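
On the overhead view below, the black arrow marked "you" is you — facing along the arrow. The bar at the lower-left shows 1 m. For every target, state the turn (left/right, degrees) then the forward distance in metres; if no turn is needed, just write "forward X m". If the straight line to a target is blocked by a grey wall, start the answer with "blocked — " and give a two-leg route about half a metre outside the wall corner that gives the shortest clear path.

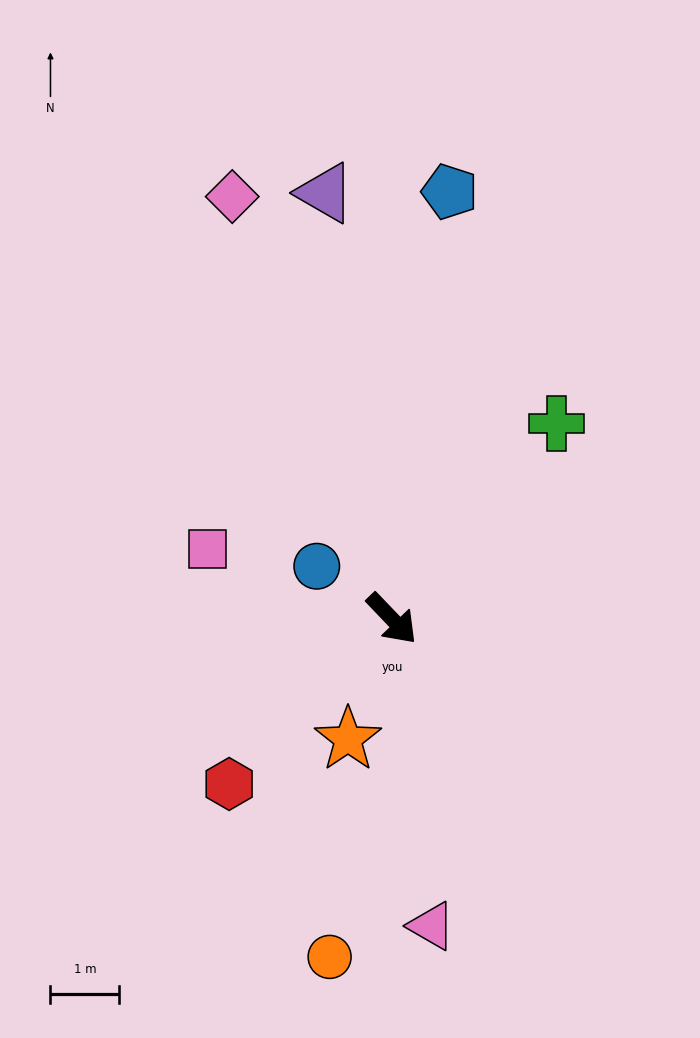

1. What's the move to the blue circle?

turn right 169°, forward 1.3 m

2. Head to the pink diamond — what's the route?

turn left 157°, forward 6.6 m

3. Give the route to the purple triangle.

turn left 145°, forward 6.3 m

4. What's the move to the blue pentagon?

turn left 129°, forward 6.3 m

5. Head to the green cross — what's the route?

turn left 96°, forward 3.7 m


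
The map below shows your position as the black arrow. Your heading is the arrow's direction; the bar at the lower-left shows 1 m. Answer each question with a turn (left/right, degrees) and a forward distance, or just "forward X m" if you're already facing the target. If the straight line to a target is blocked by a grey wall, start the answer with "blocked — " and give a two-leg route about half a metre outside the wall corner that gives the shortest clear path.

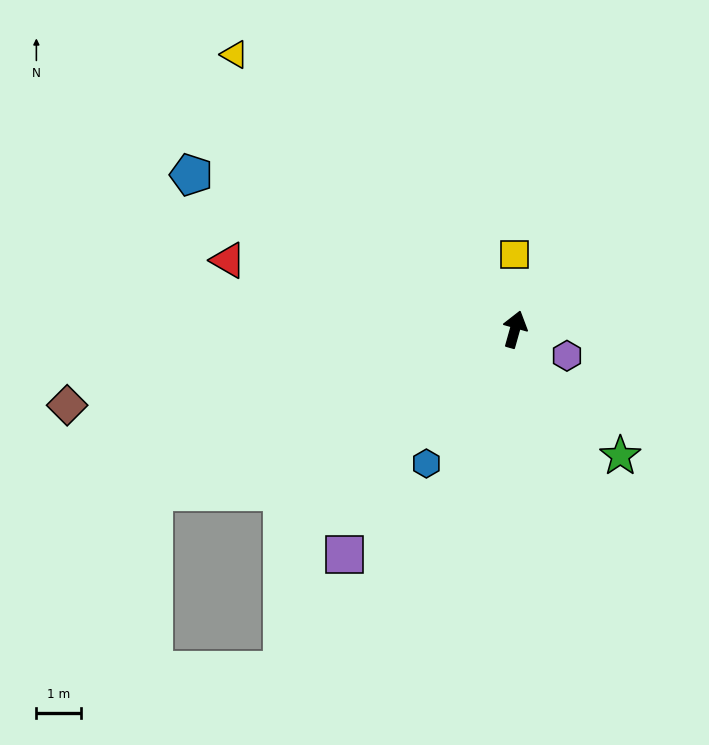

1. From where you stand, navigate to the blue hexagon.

turn left 162°, forward 3.6 m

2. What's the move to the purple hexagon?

turn right 101°, forward 1.3 m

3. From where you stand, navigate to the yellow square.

turn left 16°, forward 1.7 m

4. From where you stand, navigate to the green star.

turn right 125°, forward 3.7 m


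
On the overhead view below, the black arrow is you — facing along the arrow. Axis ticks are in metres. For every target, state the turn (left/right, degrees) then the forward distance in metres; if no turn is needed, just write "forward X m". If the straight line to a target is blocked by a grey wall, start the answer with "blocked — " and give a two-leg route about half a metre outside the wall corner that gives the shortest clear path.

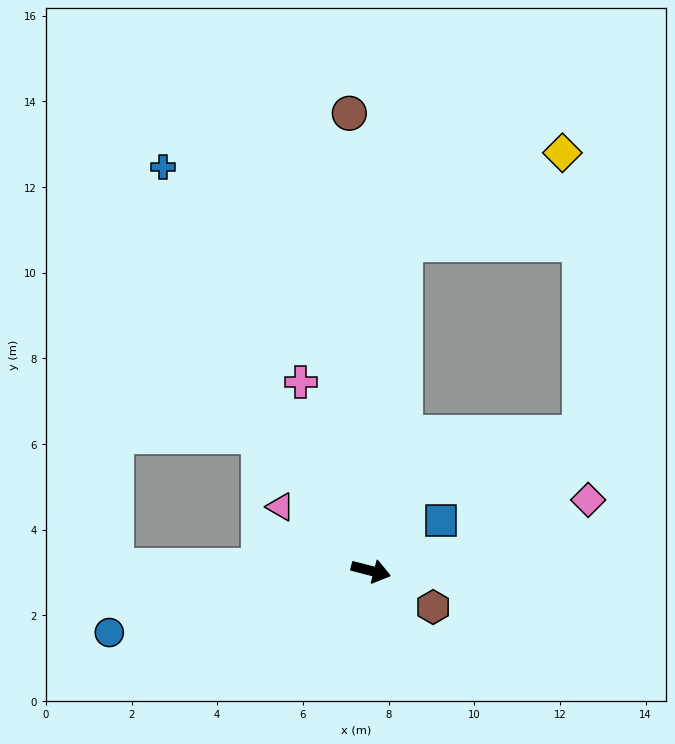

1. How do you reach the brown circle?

turn left 107°, forward 10.7 m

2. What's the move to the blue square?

turn left 50°, forward 2.0 m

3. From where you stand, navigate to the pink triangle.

turn left 159°, forward 2.6 m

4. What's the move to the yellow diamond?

blocked — turn left 99°, forward 7.7 m, then turn right 55°, forward 4.3 m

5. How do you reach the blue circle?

turn right 152°, forward 6.3 m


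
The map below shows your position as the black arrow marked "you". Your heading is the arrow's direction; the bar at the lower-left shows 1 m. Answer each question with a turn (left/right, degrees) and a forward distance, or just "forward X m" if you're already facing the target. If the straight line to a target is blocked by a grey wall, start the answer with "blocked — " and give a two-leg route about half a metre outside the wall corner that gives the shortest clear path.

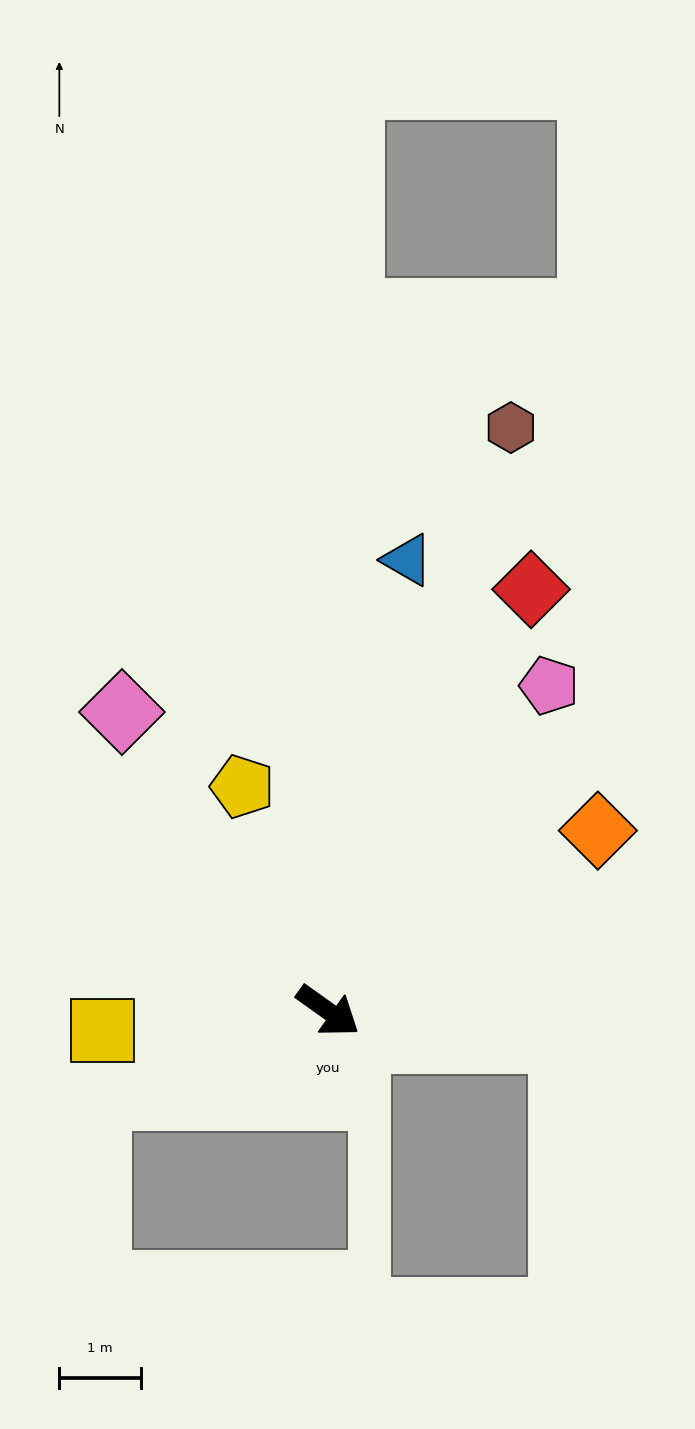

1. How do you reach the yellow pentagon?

turn left 146°, forward 3.0 m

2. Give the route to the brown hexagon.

turn left 108°, forward 7.5 m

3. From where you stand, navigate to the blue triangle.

turn left 116°, forward 5.6 m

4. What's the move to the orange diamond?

turn left 69°, forward 4.0 m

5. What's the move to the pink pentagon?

turn left 91°, forward 4.8 m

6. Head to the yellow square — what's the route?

turn right 140°, forward 2.8 m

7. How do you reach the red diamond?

turn left 100°, forward 5.8 m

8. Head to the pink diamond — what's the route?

turn left 160°, forward 4.5 m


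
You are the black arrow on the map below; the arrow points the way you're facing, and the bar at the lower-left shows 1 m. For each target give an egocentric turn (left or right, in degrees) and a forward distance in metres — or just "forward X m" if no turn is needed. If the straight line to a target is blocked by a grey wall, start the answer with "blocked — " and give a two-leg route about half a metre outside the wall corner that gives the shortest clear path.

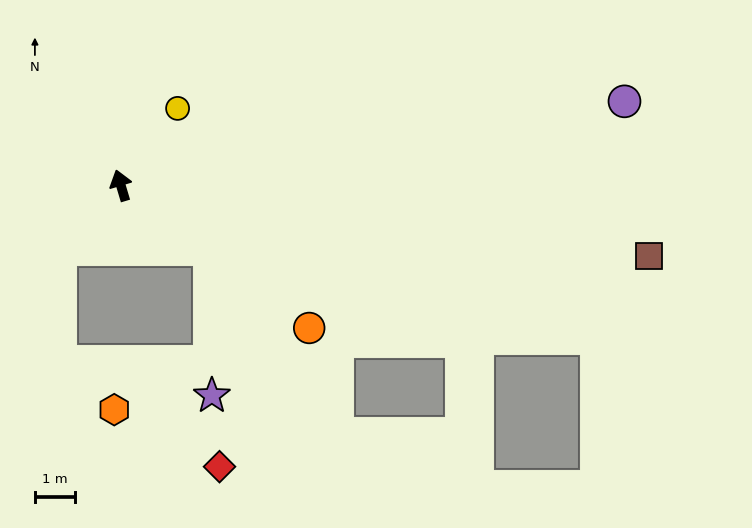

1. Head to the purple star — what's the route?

blocked — turn right 142°, forward 2.7 m, then turn right 54°, forward 3.6 m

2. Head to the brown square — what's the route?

turn right 114°, forward 13.2 m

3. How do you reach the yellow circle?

turn right 53°, forward 2.4 m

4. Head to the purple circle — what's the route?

turn right 97°, forward 12.6 m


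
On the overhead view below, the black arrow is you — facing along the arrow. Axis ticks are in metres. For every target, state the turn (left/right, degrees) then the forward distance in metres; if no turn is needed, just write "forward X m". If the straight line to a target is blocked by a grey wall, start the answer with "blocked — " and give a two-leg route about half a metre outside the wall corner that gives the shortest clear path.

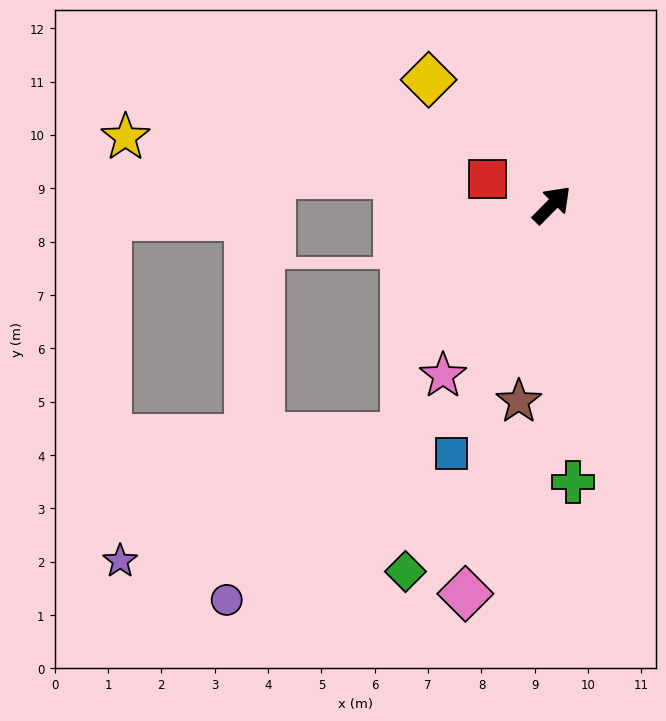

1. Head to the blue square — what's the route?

turn right 157°, forward 5.0 m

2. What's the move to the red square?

turn left 113°, forward 1.3 m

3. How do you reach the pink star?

turn right 168°, forward 3.8 m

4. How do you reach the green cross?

turn right 131°, forward 5.2 m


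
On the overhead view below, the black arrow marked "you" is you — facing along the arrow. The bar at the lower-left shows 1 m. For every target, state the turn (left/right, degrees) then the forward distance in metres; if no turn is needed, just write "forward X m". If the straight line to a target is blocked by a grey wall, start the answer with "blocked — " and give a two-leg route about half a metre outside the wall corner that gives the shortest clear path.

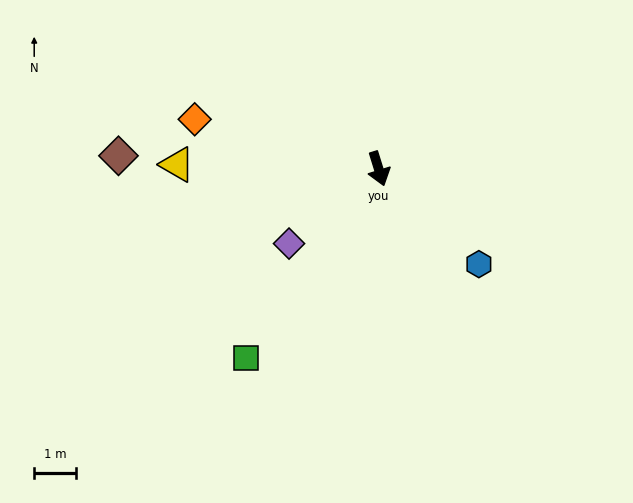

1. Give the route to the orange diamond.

turn right 122°, forward 4.6 m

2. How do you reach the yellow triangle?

turn right 108°, forward 4.8 m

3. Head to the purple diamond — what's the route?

turn right 67°, forward 2.8 m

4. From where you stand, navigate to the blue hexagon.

turn left 29°, forward 3.3 m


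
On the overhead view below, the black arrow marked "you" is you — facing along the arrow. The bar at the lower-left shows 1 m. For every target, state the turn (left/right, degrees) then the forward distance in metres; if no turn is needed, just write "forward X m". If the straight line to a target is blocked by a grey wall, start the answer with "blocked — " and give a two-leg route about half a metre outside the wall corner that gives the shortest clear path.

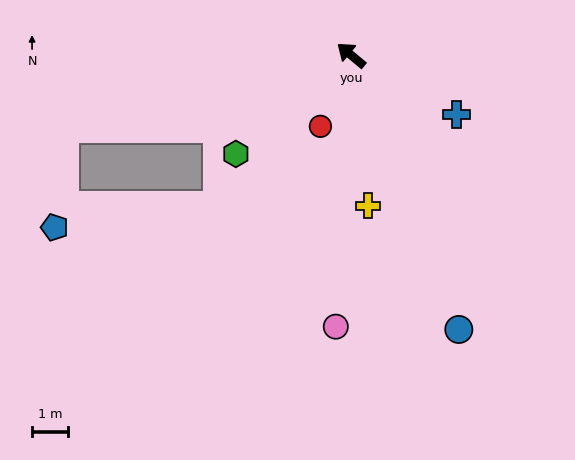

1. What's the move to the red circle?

turn left 106°, forward 2.1 m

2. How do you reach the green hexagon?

turn left 80°, forward 4.2 m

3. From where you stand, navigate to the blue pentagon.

blocked — turn left 88°, forward 5.5 m, then turn right 41°, forward 4.6 m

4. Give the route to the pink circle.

turn left 126°, forward 7.5 m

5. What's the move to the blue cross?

turn right 170°, forward 3.3 m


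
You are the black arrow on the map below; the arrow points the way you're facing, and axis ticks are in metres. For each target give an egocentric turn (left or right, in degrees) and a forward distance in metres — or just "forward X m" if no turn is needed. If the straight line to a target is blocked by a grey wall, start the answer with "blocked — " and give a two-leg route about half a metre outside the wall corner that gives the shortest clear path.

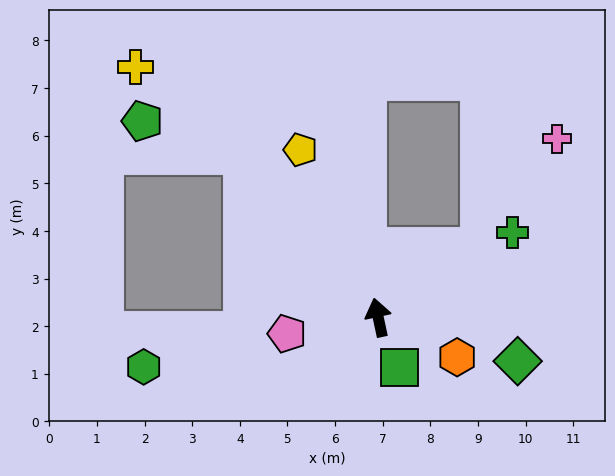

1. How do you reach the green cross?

turn right 70°, forward 3.3 m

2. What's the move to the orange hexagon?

turn right 129°, forward 1.9 m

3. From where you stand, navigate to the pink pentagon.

turn left 88°, forward 1.9 m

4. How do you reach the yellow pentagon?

turn left 13°, forward 3.9 m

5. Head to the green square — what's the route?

turn right 169°, forward 1.1 m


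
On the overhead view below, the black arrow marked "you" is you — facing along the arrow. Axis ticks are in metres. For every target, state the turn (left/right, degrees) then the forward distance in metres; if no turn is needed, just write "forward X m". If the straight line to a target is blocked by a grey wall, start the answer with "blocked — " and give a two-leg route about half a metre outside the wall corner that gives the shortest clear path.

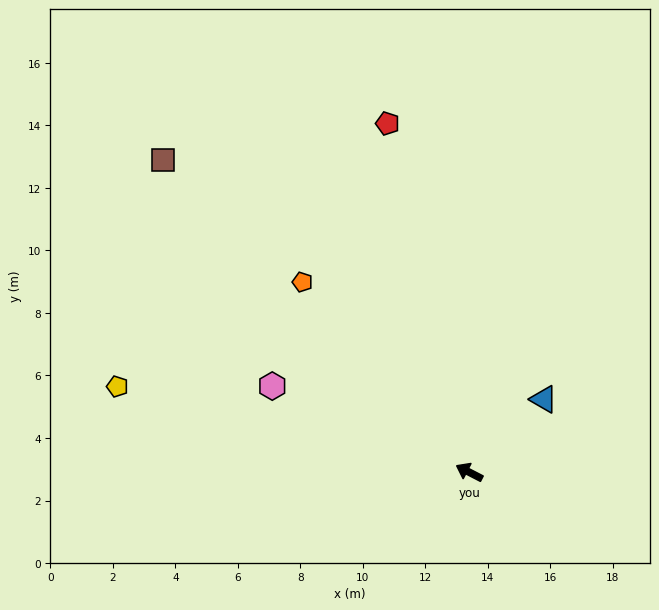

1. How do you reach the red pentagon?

turn right 50°, forward 11.5 m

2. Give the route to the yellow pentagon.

turn left 14°, forward 11.6 m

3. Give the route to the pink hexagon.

turn left 4°, forward 6.9 m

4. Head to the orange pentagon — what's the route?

turn right 21°, forward 8.1 m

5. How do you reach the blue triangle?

turn right 108°, forward 3.3 m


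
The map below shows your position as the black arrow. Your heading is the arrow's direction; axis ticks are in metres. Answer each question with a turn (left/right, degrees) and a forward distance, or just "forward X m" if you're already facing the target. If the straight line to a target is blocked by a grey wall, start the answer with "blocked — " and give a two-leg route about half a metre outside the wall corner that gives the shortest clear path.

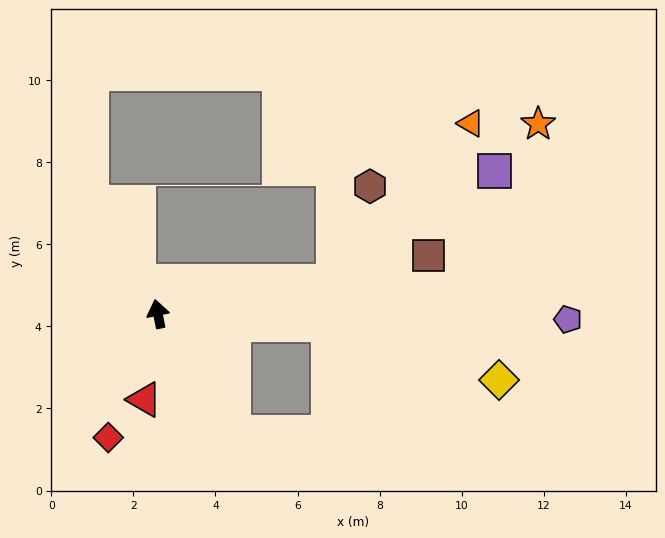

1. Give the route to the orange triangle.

blocked — turn right 91°, forward 4.4 m, then turn left 39°, forward 5.1 m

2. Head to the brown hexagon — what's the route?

blocked — turn right 91°, forward 4.4 m, then turn left 59°, forward 2.5 m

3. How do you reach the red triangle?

turn left 160°, forward 2.1 m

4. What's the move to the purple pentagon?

turn right 102°, forward 10.0 m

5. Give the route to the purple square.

blocked — turn right 91°, forward 4.4 m, then turn left 24°, forward 4.7 m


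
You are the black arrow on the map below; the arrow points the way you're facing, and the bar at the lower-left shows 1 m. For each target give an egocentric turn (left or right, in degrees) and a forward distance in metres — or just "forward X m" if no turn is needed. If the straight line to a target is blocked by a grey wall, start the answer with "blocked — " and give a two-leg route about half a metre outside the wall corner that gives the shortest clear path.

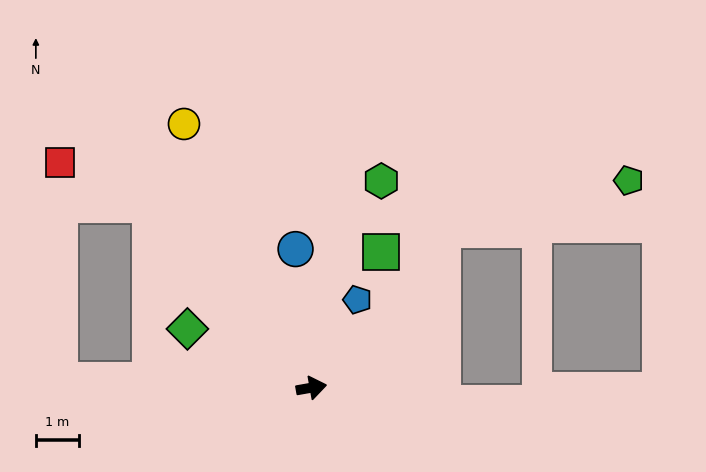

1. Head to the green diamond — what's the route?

turn left 145°, forward 3.2 m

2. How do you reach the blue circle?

turn left 87°, forward 3.3 m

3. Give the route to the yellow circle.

turn left 106°, forward 6.8 m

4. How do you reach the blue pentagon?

turn left 52°, forward 2.3 m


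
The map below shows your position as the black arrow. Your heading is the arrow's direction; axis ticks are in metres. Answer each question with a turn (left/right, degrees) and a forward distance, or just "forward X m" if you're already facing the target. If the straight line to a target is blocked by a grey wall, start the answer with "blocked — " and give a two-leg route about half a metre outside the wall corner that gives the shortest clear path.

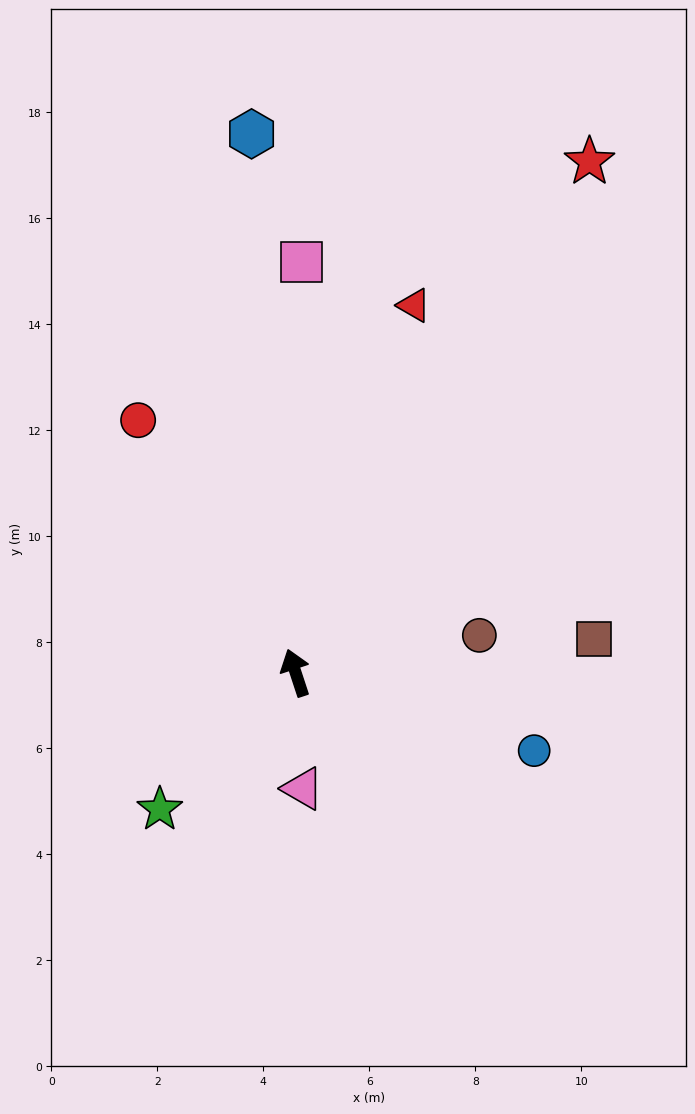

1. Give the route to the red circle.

turn left 14°, forward 5.6 m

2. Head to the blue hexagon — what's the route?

turn right 14°, forward 10.2 m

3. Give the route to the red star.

turn right 48°, forward 11.1 m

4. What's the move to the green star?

turn left 117°, forward 3.6 m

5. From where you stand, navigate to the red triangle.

turn right 36°, forward 7.3 m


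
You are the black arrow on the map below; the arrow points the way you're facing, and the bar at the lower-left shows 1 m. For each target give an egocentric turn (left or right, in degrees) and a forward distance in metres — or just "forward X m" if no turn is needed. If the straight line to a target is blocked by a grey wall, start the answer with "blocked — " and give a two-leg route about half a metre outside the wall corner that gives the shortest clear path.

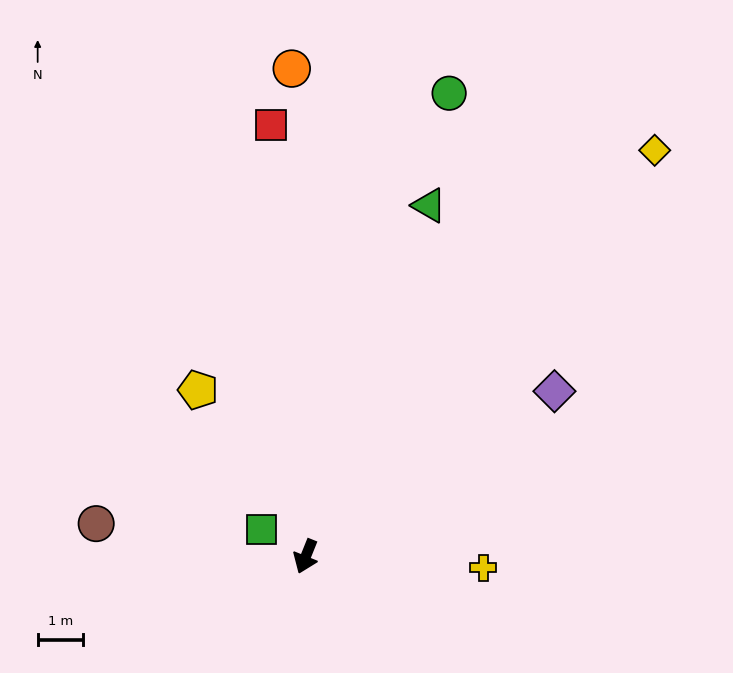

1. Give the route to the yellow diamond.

turn left 161°, forward 11.8 m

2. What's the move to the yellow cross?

turn left 108°, forward 3.9 m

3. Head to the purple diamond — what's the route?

turn left 146°, forward 6.6 m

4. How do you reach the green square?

turn right 100°, forward 1.1 m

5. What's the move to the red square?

turn right 153°, forward 9.5 m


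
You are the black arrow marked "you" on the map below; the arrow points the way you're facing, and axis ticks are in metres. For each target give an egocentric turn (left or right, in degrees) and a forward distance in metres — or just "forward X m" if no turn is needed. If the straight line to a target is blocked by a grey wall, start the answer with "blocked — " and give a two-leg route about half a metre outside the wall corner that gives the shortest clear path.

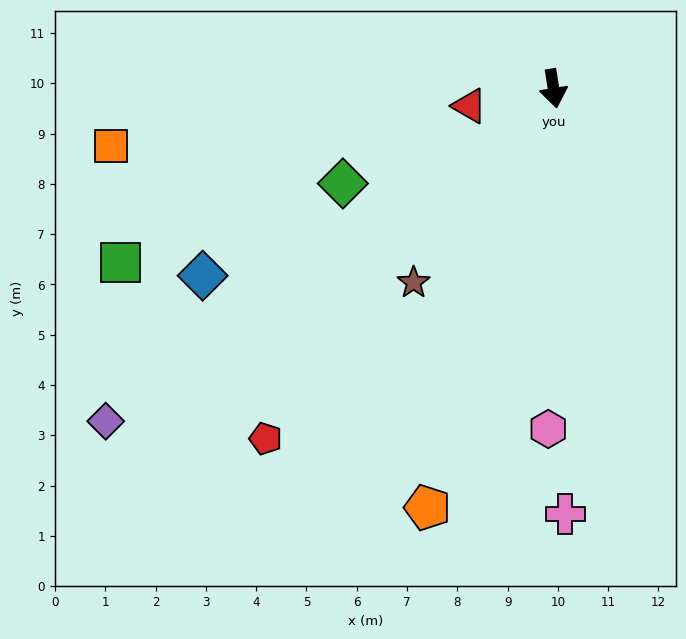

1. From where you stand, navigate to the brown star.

turn right 45°, forward 4.8 m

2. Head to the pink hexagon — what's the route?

turn right 10°, forward 6.8 m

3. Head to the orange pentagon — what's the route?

turn right 26°, forward 8.7 m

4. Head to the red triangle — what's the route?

turn right 87°, forward 1.7 m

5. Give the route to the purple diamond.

turn right 62°, forward 11.1 m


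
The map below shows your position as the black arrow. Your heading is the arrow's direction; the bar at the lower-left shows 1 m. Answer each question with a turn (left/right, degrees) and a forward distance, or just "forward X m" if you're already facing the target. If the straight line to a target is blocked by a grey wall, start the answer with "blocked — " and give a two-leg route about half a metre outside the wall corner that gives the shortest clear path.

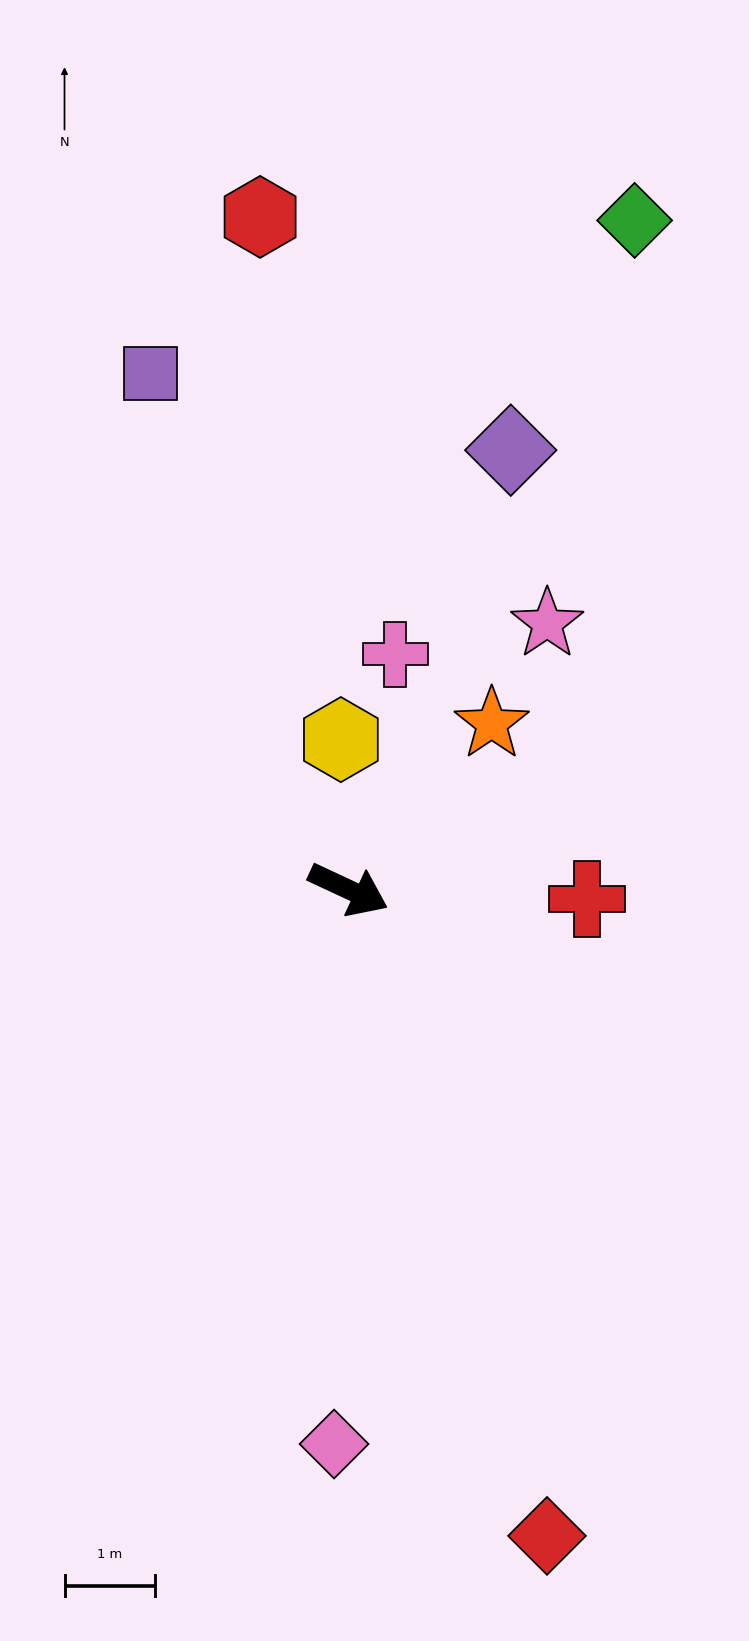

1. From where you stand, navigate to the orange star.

turn left 74°, forward 2.4 m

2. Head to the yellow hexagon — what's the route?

turn left 118°, forward 1.7 m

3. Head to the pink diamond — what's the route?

turn right 66°, forward 6.2 m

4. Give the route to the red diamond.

turn right 48°, forward 7.5 m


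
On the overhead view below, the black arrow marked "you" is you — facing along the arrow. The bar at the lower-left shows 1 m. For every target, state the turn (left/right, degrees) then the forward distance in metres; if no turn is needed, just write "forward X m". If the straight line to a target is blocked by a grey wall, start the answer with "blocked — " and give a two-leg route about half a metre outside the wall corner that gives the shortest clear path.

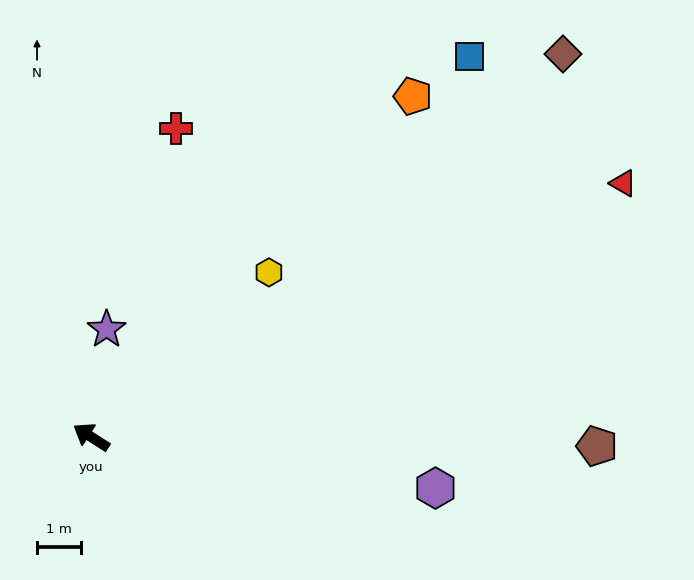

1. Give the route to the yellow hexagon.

turn right 105°, forward 5.5 m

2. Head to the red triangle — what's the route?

turn right 122°, forward 13.4 m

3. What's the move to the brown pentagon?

turn right 148°, forward 11.5 m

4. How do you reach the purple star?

turn right 65°, forward 2.5 m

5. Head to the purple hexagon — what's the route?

turn right 156°, forward 7.9 m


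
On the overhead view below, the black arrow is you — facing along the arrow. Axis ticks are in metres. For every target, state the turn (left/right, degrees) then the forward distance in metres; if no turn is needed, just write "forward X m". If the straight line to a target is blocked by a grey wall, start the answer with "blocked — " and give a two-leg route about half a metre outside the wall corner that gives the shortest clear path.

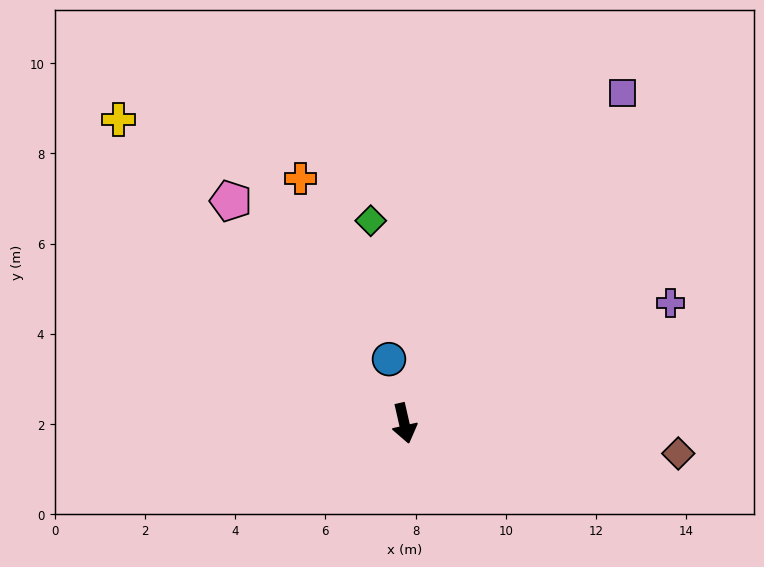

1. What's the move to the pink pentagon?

turn right 155°, forward 6.2 m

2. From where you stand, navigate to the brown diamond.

turn left 71°, forward 6.1 m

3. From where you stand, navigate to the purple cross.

turn left 101°, forward 6.5 m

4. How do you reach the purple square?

turn left 134°, forward 8.8 m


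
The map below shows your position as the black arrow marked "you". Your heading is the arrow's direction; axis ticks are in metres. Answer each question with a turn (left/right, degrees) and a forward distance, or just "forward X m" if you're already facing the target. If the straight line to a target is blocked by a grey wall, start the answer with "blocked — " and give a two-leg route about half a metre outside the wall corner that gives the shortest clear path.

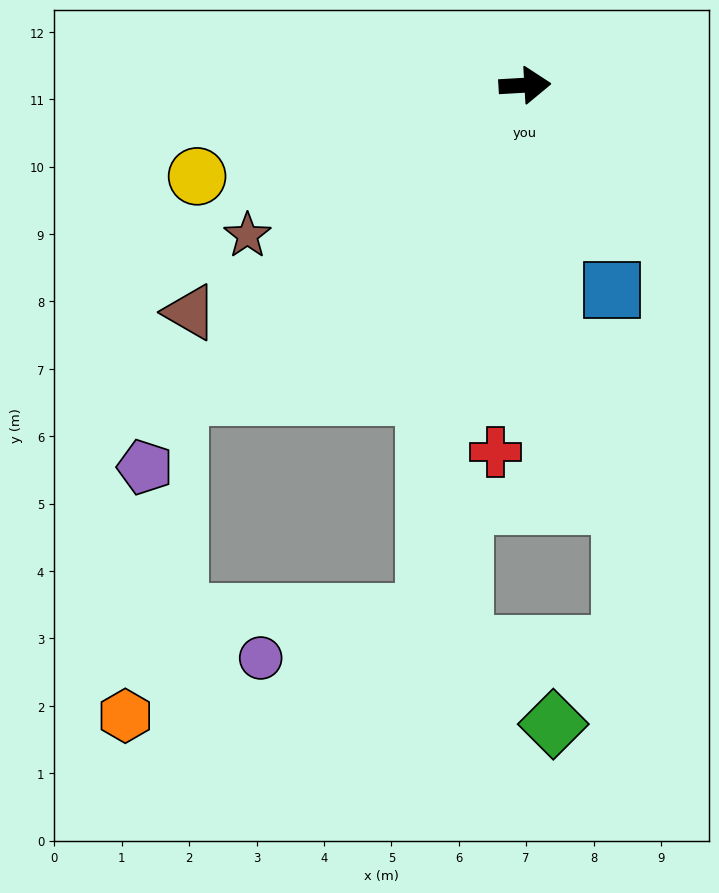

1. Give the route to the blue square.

turn right 70°, forward 3.3 m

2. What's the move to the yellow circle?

turn right 168°, forward 5.0 m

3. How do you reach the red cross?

turn right 98°, forward 5.5 m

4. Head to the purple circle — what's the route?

blocked — turn right 104°, forward 8.0 m, then turn right 64°, forward 2.5 m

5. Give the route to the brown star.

turn right 155°, forward 4.7 m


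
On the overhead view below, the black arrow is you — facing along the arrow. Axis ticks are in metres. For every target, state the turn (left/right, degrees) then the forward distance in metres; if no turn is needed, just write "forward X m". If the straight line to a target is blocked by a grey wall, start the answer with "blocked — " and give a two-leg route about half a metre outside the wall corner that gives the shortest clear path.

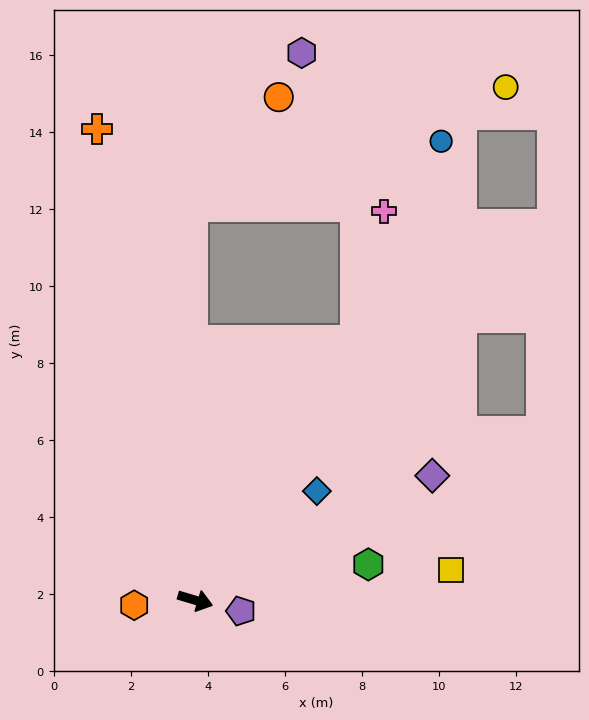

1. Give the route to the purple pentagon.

turn left 3°, forward 1.2 m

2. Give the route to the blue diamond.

turn left 59°, forward 4.2 m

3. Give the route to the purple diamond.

turn left 44°, forward 7.0 m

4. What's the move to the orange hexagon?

turn right 159°, forward 1.6 m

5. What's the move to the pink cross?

blocked — turn left 75°, forward 7.9 m, then turn left 20°, forward 3.5 m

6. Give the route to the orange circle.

blocked — turn left 107°, forward 10.2 m, then turn right 39°, forward 3.6 m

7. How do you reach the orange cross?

turn left 118°, forward 12.5 m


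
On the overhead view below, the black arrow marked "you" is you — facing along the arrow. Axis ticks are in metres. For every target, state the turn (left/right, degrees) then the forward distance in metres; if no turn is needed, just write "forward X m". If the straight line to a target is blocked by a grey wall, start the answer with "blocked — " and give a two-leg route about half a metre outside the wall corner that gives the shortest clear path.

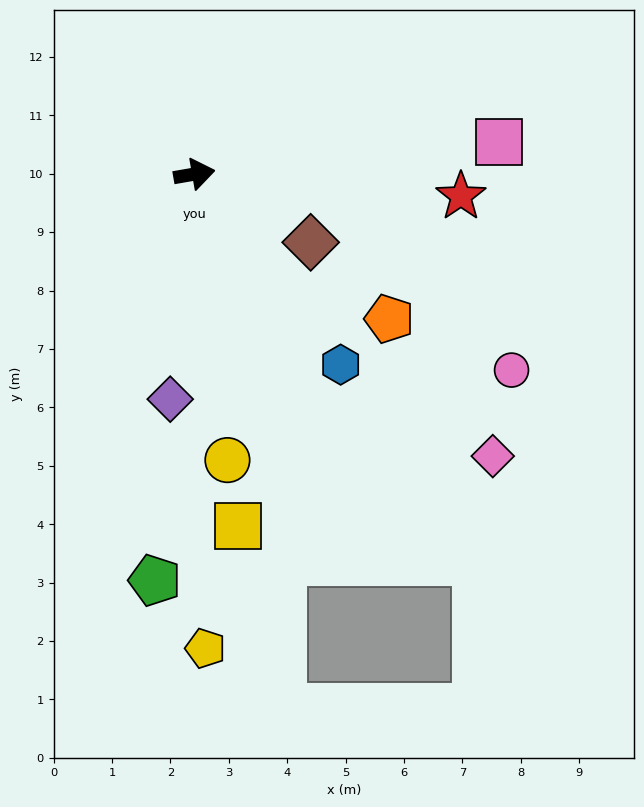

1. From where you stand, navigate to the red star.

turn right 15°, forward 4.6 m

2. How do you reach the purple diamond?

turn right 106°, forward 3.9 m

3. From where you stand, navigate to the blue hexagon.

turn right 62°, forward 4.1 m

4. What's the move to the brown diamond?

turn right 40°, forward 2.3 m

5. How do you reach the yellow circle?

turn right 93°, forward 4.9 m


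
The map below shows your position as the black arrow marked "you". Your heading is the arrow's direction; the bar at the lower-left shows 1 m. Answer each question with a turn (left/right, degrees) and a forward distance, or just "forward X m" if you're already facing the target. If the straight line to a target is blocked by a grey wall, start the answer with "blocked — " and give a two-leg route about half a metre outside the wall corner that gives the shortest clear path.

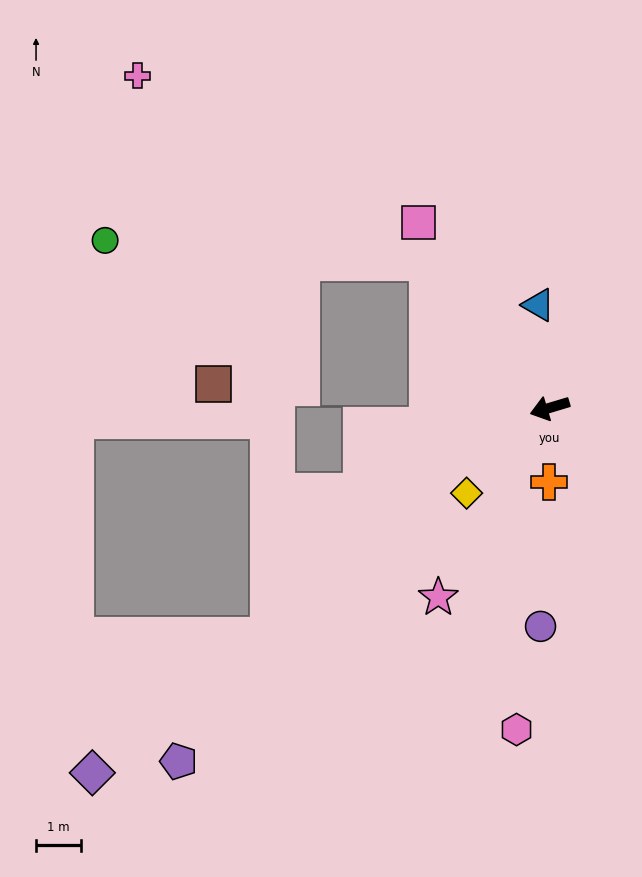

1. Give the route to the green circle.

blocked — turn right 67°, forward 4.3 m, then turn left 46°, forward 7.3 m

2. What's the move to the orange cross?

turn left 72°, forward 1.7 m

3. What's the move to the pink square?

turn right 71°, forward 5.1 m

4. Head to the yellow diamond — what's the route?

turn left 29°, forward 2.7 m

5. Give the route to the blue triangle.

turn right 100°, forward 2.3 m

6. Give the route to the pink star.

turn left 43°, forward 4.9 m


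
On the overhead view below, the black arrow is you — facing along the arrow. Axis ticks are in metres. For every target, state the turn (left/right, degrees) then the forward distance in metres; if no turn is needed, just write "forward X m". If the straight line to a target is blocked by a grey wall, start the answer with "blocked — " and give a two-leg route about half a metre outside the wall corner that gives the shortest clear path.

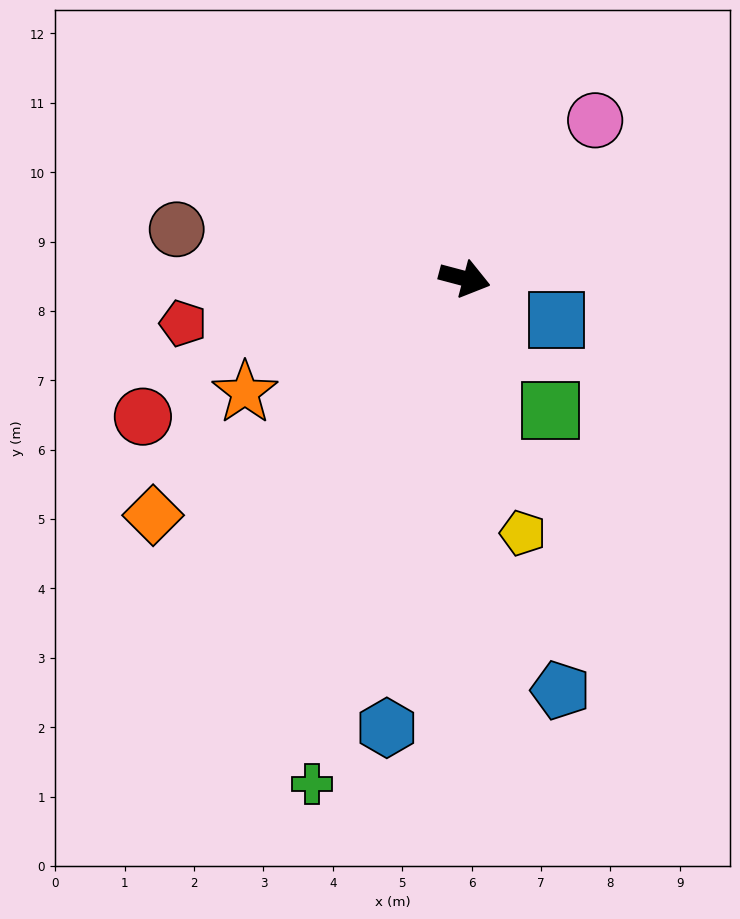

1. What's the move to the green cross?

turn right 92°, forward 7.6 m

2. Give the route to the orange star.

turn right 138°, forward 3.6 m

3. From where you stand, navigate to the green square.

turn right 42°, forward 2.3 m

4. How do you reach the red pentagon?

turn right 156°, forward 4.1 m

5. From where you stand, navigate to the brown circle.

turn right 175°, forward 4.2 m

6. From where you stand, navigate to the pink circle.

turn left 65°, forward 3.0 m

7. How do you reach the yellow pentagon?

turn right 62°, forward 3.8 m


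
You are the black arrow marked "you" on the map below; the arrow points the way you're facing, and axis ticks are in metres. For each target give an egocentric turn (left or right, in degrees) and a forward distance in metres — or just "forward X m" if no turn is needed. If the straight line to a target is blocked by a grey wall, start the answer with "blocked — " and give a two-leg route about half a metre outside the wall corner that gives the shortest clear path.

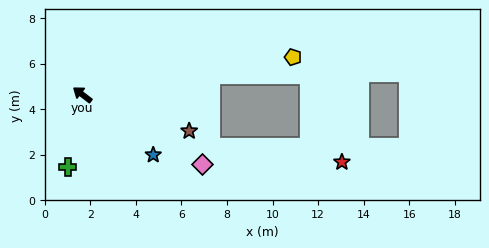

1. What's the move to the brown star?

turn right 161°, forward 5.0 m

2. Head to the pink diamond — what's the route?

turn right 173°, forward 6.1 m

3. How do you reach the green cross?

turn left 116°, forward 3.2 m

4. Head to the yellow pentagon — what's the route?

turn right 132°, forward 9.4 m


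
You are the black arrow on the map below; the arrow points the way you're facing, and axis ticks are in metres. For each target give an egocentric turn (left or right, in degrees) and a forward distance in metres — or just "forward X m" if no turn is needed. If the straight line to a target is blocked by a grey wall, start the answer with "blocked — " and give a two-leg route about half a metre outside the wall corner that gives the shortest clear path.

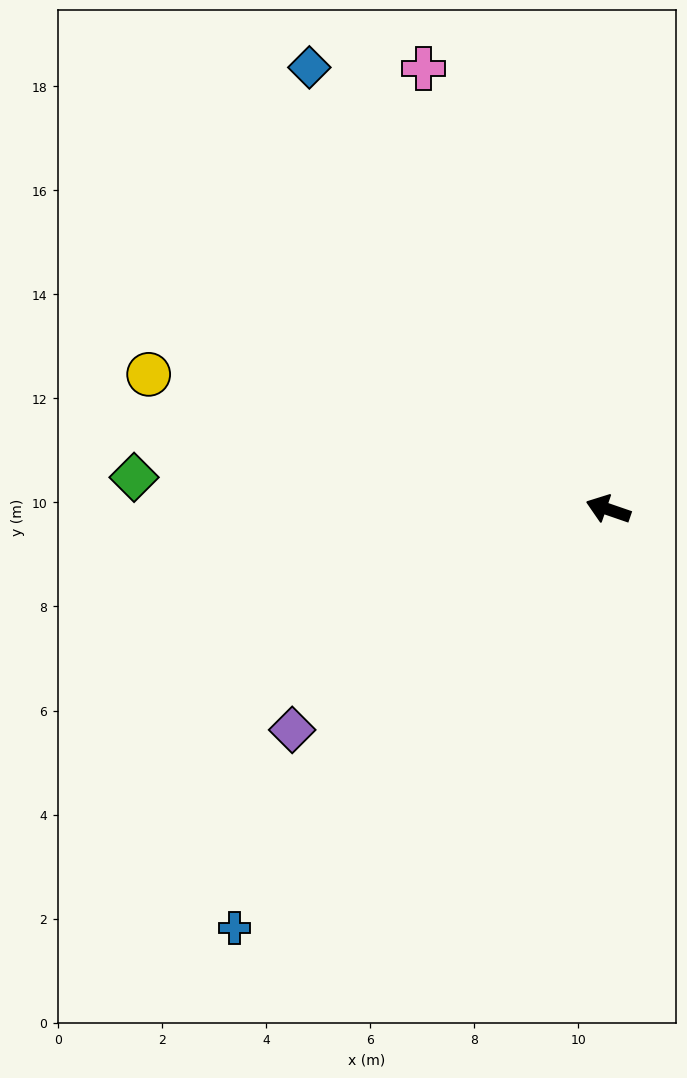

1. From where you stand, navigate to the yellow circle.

turn left 3°, forward 9.2 m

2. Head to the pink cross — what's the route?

turn right 48°, forward 9.2 m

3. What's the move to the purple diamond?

turn left 54°, forward 7.4 m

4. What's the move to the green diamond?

turn left 15°, forward 9.1 m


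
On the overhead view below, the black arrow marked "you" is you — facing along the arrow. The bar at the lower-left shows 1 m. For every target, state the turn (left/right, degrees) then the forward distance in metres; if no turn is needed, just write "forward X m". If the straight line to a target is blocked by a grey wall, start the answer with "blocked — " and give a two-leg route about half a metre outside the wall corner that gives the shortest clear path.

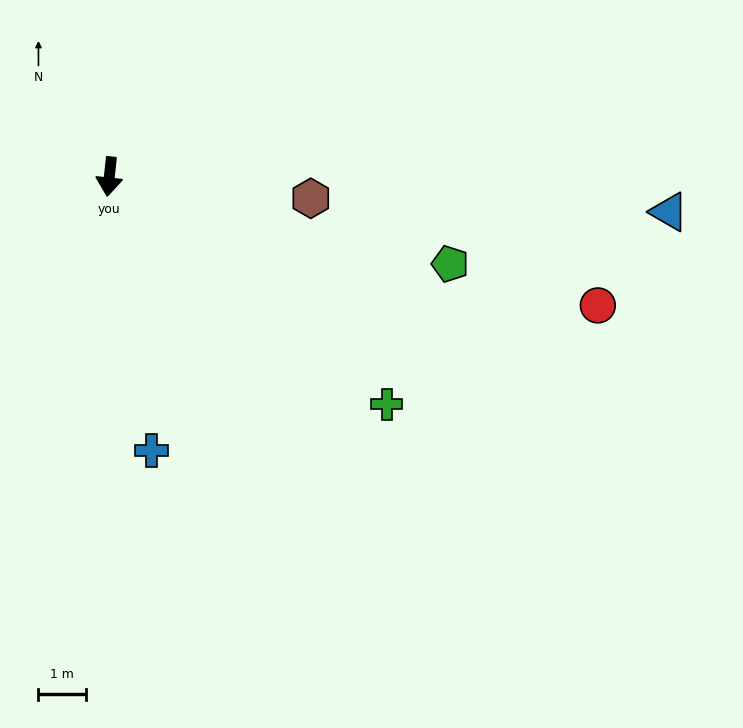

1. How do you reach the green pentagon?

turn left 82°, forward 7.4 m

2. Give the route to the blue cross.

turn left 15°, forward 5.8 m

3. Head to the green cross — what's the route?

turn left 57°, forward 7.5 m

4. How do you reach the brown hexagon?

turn left 90°, forward 4.3 m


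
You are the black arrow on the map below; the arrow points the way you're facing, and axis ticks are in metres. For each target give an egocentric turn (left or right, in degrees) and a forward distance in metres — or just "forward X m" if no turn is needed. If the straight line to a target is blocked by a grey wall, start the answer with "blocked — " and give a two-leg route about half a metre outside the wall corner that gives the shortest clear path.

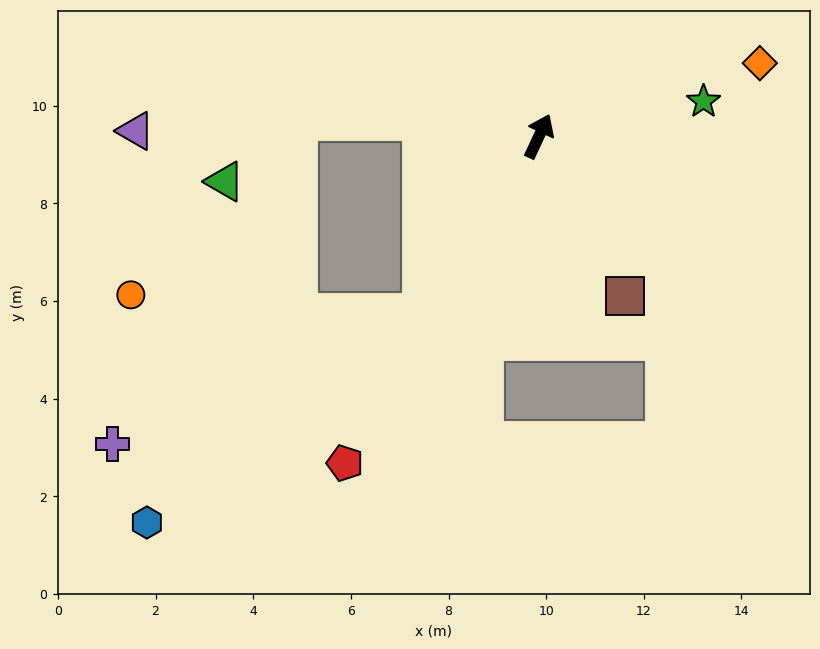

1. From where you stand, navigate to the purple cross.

blocked — turn left 172°, forward 4.3 m, then turn right 34°, forward 6.9 m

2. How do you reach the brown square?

turn right 127°, forward 3.7 m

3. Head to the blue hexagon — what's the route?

blocked — turn left 172°, forward 4.3 m, then turn right 20°, forward 7.1 m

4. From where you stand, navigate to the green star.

turn right 53°, forward 3.4 m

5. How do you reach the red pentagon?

turn left 174°, forward 7.8 m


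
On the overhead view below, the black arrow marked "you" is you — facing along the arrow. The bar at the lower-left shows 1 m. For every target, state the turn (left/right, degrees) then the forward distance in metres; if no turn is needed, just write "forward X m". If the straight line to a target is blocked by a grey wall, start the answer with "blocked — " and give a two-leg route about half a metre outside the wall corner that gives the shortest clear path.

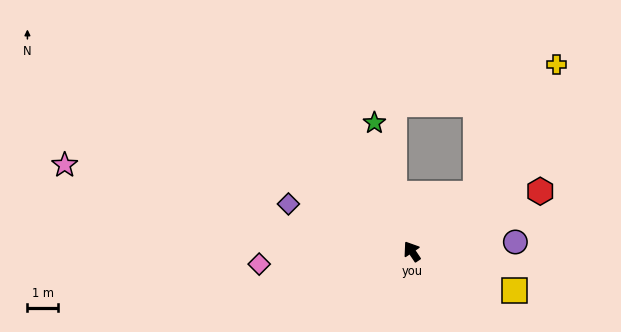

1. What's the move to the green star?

turn right 18°, forward 4.4 m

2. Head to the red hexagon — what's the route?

turn right 99°, forward 4.7 m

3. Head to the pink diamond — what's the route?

turn left 61°, forward 5.1 m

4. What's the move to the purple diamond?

turn left 35°, forward 4.4 m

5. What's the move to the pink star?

turn left 42°, forward 11.8 m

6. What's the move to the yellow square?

turn right 145°, forward 3.6 m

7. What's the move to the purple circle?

turn right 119°, forward 3.4 m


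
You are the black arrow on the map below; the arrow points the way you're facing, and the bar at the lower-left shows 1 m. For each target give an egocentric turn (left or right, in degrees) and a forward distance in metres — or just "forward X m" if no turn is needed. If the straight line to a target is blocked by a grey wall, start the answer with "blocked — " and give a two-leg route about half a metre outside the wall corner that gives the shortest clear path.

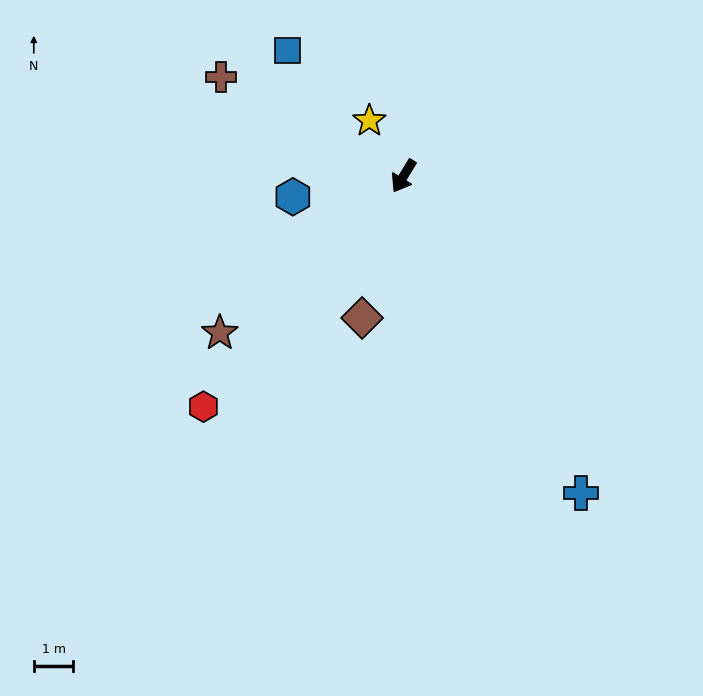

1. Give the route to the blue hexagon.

turn right 48°, forward 2.8 m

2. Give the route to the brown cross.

turn right 87°, forward 5.2 m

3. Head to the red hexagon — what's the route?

turn right 10°, forward 7.7 m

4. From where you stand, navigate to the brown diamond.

turn left 15°, forward 3.7 m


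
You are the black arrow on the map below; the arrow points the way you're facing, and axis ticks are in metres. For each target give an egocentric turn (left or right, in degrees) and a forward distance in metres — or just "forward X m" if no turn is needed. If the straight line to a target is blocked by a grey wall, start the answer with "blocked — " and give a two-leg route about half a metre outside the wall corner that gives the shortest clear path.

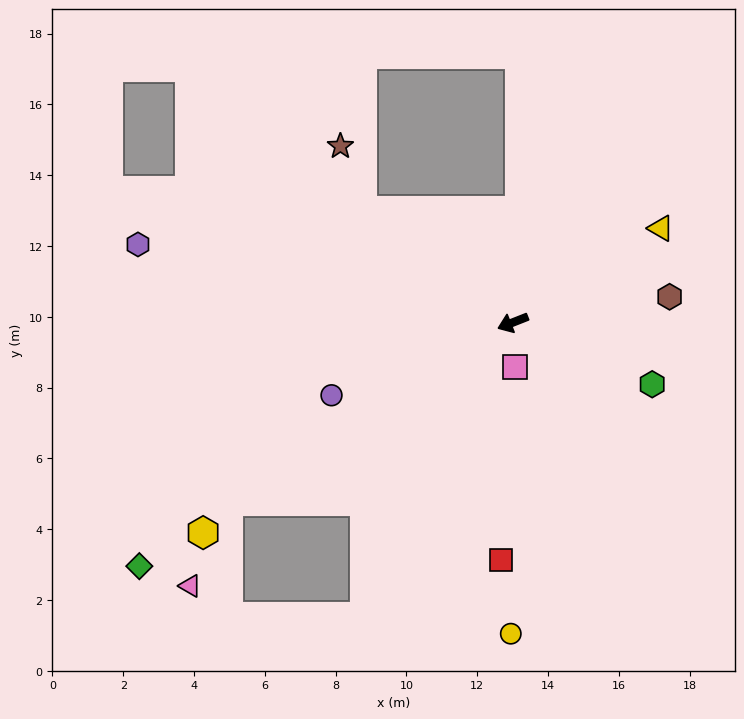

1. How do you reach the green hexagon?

turn left 135°, forward 4.3 m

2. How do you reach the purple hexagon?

turn right 33°, forward 10.8 m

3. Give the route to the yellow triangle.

turn right 169°, forward 5.0 m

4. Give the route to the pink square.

turn left 71°, forward 1.3 m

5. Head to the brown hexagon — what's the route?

turn left 168°, forward 4.5 m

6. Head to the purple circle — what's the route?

forward 5.5 m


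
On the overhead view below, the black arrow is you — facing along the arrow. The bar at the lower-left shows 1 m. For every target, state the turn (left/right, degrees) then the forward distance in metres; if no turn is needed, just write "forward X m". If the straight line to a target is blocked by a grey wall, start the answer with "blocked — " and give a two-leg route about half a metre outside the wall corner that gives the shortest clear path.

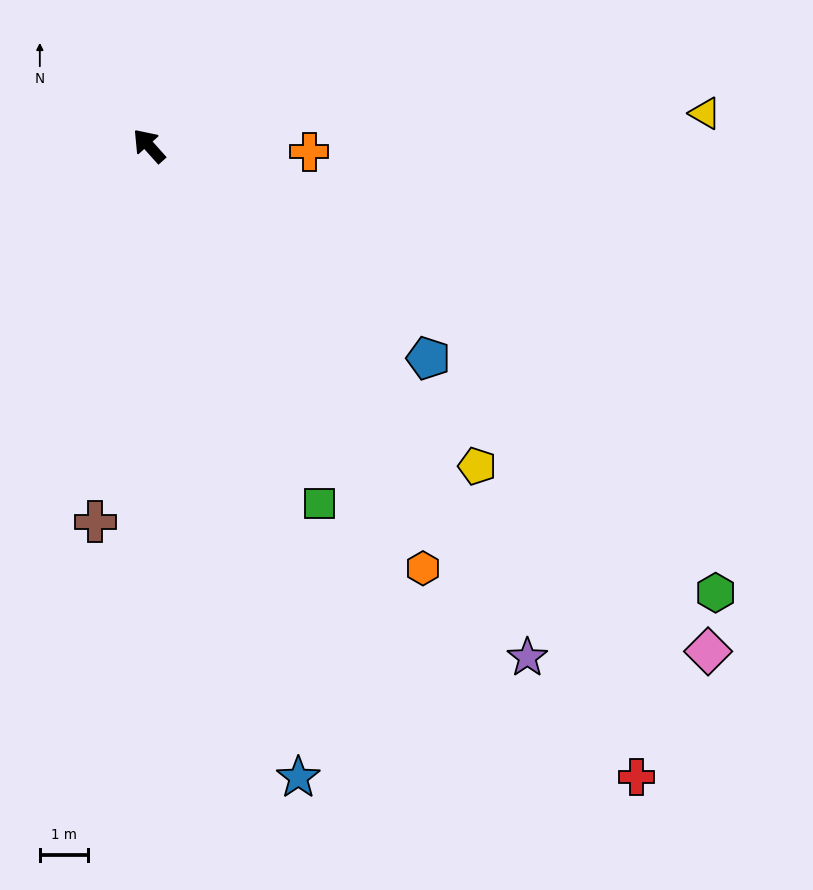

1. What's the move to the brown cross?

turn left 130°, forward 7.9 m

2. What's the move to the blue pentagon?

turn right 169°, forward 7.3 m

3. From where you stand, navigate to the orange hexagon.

turn left 171°, forward 10.4 m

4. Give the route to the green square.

turn left 164°, forward 8.2 m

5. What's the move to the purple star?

turn left 175°, forward 13.2 m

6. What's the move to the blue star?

turn left 151°, forward 13.4 m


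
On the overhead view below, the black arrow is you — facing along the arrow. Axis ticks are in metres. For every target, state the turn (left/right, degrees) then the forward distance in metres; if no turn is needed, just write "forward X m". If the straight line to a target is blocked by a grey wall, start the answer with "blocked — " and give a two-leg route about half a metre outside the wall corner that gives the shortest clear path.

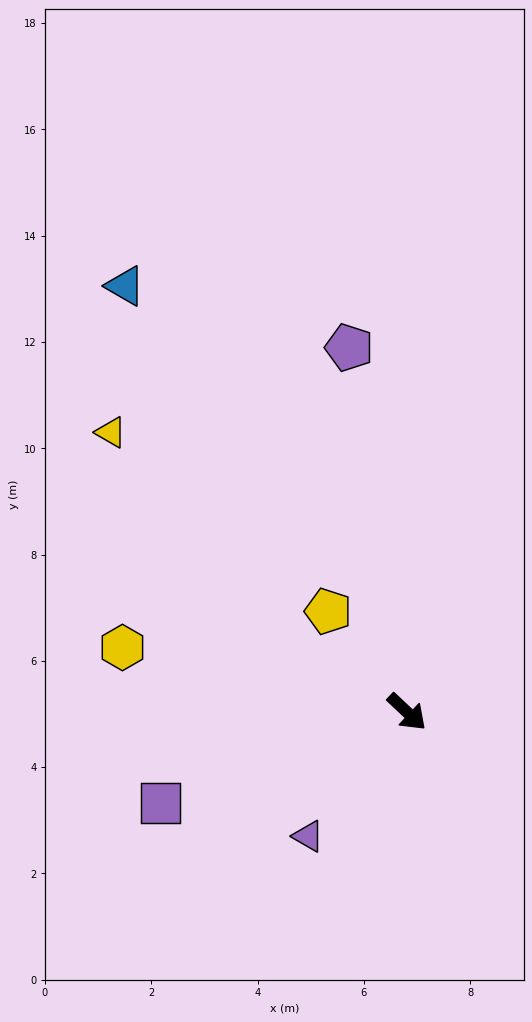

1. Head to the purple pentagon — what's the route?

turn left 142°, forward 6.9 m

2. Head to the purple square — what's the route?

turn right 117°, forward 4.9 m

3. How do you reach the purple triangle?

turn right 85°, forward 3.0 m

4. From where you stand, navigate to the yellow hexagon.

turn right 150°, forward 5.5 m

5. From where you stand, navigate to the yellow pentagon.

turn left 171°, forward 2.4 m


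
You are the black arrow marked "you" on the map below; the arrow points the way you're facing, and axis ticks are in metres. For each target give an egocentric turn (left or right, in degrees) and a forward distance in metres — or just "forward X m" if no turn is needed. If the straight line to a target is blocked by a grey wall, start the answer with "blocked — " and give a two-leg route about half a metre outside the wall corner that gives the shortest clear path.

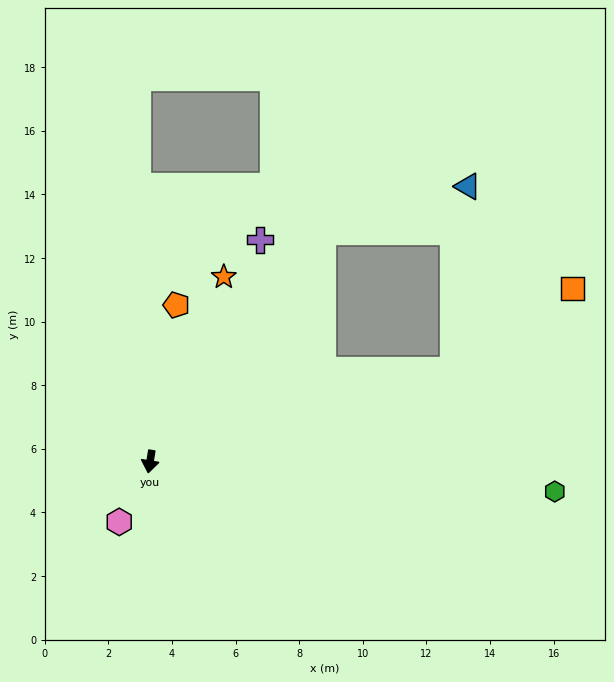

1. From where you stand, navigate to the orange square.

blocked — turn left 116°, forward 10.0 m, then turn left 18°, forward 4.5 m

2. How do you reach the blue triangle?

blocked — turn left 152°, forward 9.0 m, then turn right 36°, forward 4.8 m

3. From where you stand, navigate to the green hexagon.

turn left 95°, forward 12.8 m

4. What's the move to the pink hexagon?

turn right 18°, forward 2.1 m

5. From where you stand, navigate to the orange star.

turn left 167°, forward 6.3 m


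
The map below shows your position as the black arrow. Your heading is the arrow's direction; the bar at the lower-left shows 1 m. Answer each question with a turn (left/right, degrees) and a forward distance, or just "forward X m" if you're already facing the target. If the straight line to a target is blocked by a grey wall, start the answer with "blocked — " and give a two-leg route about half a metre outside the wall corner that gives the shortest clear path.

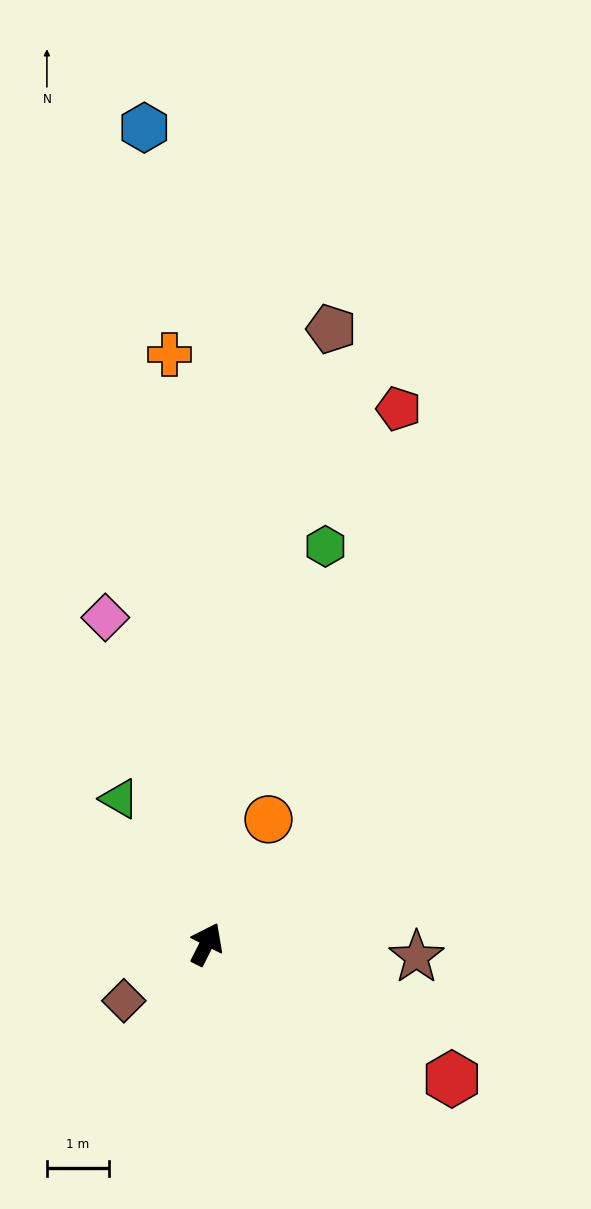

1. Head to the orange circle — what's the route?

forward 2.2 m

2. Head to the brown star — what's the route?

turn right 67°, forward 3.4 m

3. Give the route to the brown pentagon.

turn left 15°, forward 10.1 m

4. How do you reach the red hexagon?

turn right 92°, forward 4.5 m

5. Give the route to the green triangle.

turn left 58°, forward 2.7 m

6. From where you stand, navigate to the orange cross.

turn left 30°, forward 9.5 m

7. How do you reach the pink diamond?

turn left 44°, forward 5.5 m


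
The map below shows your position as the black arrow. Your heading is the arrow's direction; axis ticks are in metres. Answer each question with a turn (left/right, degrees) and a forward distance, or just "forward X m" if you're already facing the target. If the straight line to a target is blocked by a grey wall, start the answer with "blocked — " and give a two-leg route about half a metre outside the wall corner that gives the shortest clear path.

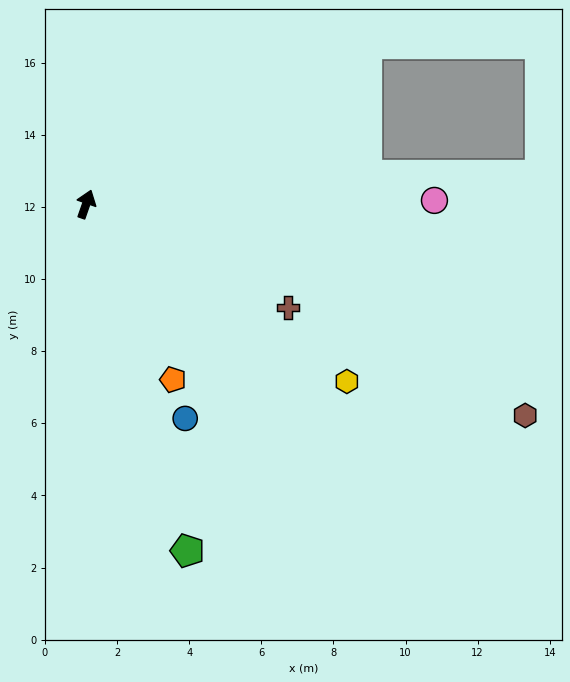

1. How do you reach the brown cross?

turn right 98°, forward 6.3 m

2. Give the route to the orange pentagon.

turn right 134°, forward 5.4 m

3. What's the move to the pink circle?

turn right 70°, forward 9.7 m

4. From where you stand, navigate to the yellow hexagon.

turn right 105°, forward 8.7 m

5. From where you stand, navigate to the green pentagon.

turn right 144°, forward 10.0 m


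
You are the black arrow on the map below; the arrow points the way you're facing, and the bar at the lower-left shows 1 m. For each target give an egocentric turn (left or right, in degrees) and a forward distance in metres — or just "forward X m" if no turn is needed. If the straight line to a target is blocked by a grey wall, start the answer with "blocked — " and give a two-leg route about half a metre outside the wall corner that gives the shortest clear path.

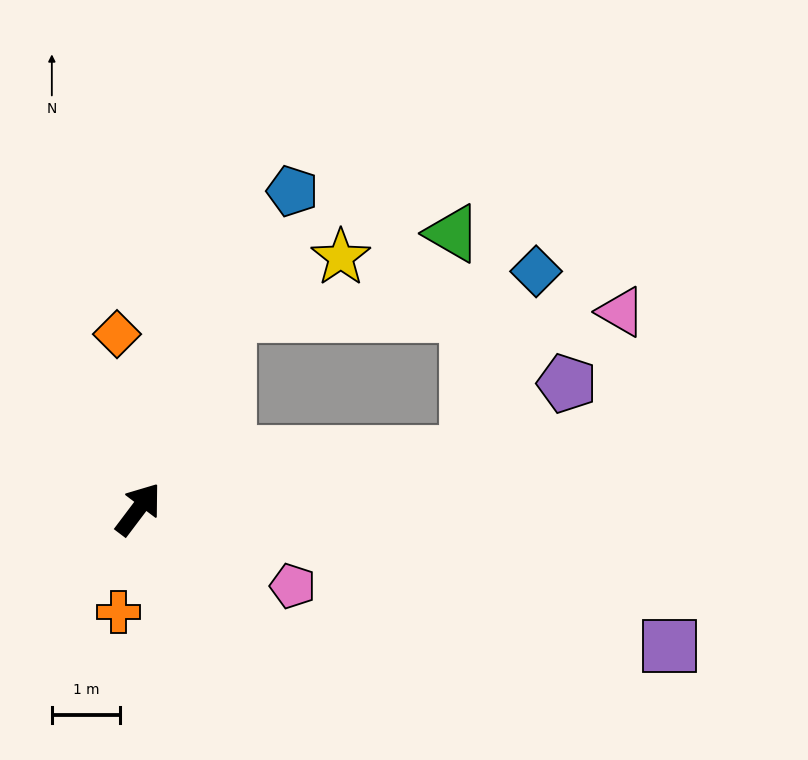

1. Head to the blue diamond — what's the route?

blocked — turn right 44°, forward 4.9 m, then turn left 61°, forward 2.9 m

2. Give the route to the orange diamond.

turn left 44°, forward 2.6 m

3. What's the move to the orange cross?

turn right 154°, forward 1.5 m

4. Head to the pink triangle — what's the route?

blocked — turn left 13°, forward 3.2 m, then turn right 66°, forward 5.8 m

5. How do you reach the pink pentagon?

turn right 79°, forward 2.5 m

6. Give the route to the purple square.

turn right 67°, forward 8.0 m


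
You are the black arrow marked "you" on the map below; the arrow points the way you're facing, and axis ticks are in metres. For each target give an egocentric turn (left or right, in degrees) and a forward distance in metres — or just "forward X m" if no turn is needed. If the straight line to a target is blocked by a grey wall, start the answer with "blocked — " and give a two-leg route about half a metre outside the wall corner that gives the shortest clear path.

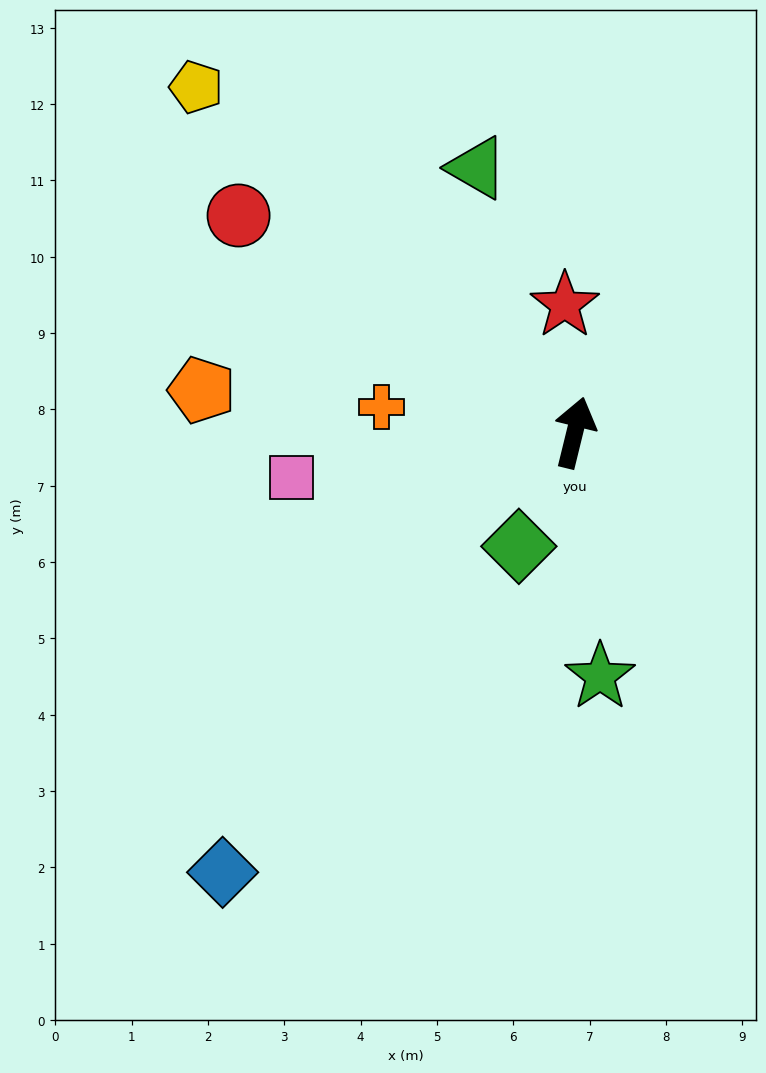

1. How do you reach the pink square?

turn left 113°, forward 3.8 m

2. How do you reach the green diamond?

turn left 168°, forward 1.7 m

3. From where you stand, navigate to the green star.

turn right 160°, forward 3.2 m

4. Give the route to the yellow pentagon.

turn left 61°, forward 6.7 m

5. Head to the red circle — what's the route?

turn left 71°, forward 5.2 m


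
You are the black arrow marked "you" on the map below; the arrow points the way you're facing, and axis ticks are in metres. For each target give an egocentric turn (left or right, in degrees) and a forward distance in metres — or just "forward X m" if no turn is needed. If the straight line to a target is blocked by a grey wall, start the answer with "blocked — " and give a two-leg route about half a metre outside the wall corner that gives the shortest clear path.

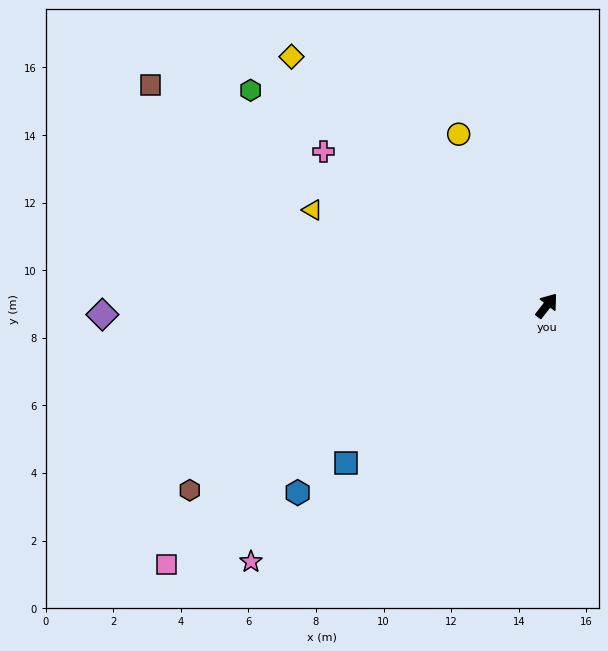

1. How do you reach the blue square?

turn left 166°, forward 7.6 m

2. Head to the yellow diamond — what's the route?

turn left 84°, forward 10.5 m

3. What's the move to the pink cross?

turn left 93°, forward 8.0 m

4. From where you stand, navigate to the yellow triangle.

turn left 106°, forward 7.5 m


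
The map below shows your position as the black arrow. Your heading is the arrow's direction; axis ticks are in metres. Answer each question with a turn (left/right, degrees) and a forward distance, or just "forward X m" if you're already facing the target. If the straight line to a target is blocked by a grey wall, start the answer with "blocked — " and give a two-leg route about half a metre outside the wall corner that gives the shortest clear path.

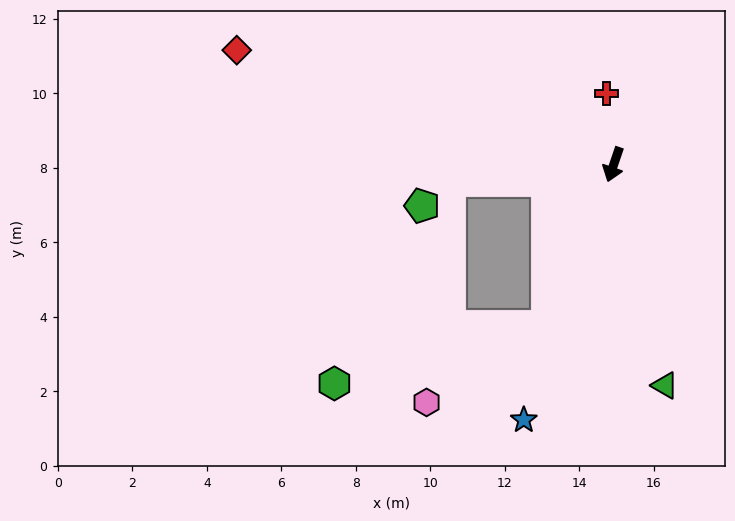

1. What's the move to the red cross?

turn right 155°, forward 1.9 m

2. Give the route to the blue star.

forward 7.3 m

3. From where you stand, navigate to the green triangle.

turn left 32°, forward 6.1 m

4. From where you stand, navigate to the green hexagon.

blocked — turn right 4°, forward 4.7 m, then turn right 52°, forward 5.9 m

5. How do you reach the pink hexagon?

blocked — turn right 4°, forward 4.7 m, then turn right 35°, forward 3.8 m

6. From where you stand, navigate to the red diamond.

turn right 88°, forward 10.6 m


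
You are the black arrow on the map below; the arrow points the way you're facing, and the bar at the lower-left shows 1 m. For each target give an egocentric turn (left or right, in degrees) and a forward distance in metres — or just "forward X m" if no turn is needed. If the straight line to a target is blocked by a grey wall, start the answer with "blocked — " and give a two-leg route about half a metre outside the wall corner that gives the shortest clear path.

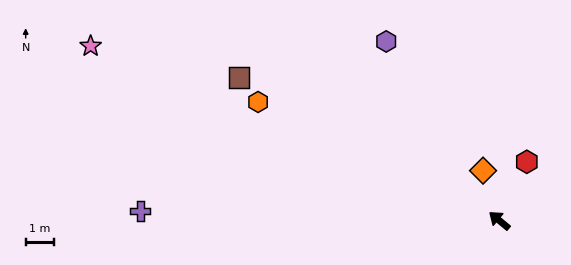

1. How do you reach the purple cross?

turn left 38°, forward 12.8 m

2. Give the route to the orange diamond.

turn right 32°, forward 1.9 m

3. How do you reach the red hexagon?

turn right 75°, forward 2.3 m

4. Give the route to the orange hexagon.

turn left 14°, forward 9.6 m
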